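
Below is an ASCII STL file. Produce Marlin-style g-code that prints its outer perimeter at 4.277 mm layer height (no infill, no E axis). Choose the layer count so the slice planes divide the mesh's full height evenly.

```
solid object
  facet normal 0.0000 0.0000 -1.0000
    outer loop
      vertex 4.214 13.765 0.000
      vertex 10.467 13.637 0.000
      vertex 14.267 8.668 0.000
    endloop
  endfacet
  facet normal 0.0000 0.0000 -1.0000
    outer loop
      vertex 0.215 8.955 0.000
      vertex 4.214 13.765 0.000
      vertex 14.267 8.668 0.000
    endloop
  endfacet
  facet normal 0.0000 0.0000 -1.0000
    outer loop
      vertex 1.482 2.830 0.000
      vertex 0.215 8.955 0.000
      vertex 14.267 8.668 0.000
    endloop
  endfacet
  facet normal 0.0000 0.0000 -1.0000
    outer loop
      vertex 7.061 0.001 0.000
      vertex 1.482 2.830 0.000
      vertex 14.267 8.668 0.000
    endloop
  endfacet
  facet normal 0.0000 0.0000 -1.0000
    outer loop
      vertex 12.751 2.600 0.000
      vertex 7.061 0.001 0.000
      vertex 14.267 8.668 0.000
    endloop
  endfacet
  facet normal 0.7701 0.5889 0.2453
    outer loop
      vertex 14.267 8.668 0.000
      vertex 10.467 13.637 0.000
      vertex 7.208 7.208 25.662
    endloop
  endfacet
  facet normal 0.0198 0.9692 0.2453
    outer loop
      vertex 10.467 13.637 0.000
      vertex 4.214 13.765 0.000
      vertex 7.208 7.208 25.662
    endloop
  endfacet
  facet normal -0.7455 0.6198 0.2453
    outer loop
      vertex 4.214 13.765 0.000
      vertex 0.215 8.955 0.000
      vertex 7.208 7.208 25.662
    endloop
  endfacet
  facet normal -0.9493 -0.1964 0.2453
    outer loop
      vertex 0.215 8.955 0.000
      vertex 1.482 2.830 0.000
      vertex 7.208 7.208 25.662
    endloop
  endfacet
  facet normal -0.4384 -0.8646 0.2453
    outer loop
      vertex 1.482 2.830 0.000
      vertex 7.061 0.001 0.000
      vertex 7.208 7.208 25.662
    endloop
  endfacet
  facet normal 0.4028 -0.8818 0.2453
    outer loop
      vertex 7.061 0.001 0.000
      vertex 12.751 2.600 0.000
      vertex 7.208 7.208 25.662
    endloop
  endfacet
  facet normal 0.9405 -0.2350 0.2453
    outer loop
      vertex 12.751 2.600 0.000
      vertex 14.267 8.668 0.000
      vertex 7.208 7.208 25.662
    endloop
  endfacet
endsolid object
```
; perimeter-only toolpath
G21 ; units = mm
G90 ; absolute positioning
G28 ; home
; layer 1
G0 Z4.277
G0 X13.090 Y8.425
G1 X9.924 Y12.566
G1 X4.713 Y12.672
G1 X1.381 Y8.664
G1 X2.436 Y3.560
G1 X7.085 Y1.202
G1 X11.827 Y3.368
G1 X13.090 Y8.425
; layer 2
G0 Z8.554
G0 X11.914 Y8.181
G1 X9.381 Y11.494
G1 X5.212 Y11.579
G1 X2.546 Y8.373
G1 X3.391 Y4.289
G1 X7.110 Y2.403
G1 X10.903 Y4.136
G1 X11.914 Y8.181
; layer 3
G0 Z12.831
G0 X10.738 Y7.938
G1 X8.838 Y10.422
G1 X5.711 Y10.486
G1 X3.712 Y8.082
G1 X4.345 Y5.019
G1 X7.135 Y3.605
G1 X9.979 Y4.904
G1 X10.738 Y7.938
; layer 4
G0 Z17.108
G0 X9.561 Y7.695
G1 X8.294 Y9.351
G1 X6.210 Y9.394
G1 X4.877 Y7.790
G1 X5.299 Y5.749
G1 X7.159 Y4.806
G1 X9.056 Y5.672
G1 X9.561 Y7.695
; layer 5
G0 Z21.385
G0 X8.384 Y7.451
G1 X7.751 Y8.279
G1 X6.709 Y8.301
G1 X6.043 Y7.499
G1 X6.254 Y6.478
G1 X7.183 Y6.007
G1 X8.132 Y6.440
G1 X8.384 Y7.451
M2 ; end

The solid is a regular 7-sided pyramid, base circumscribed radius ≈ 7.21 mm, apex at z ≈ 25.7 mm. Slicing at Δz = 4.277 mm — 6 equal slices spanning the solid's height, so layer i sits at z = i·h/6 — gives 5 non-empty perimeters. Each is a 7-segment closed polygon; G0 lifts to the layer z and rapids to the start vertex, then G1 traces the edges. The cross-section shrinks linearly with z (the slice at the apex is degenerate and omitted).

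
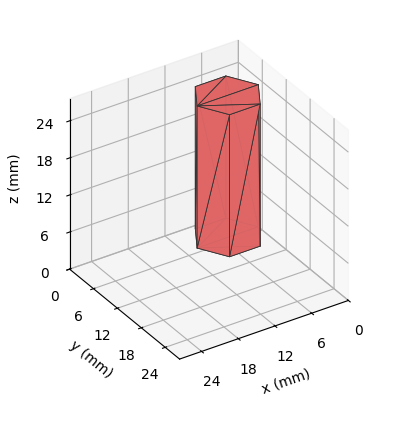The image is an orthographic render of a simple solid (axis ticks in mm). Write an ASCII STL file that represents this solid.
Reading the render: the shape is a regular 6-sided prism (a cylinder approximated with 6 flat sides), circumscribed radius ≈ 5 mm, height ≈ 23 mm (dimensions read to the nearest mm from the axis ticks). For the STL, each face is triangulated and given an outward normal.

solid part
  facet normal 0.0000 0.0000 -1.0000
    outer loop
      vertex 2.5 9.3 0.0
      vertex 7.5 9.3 0.0
      vertex 10.0 5.0 0.0
    endloop
  endfacet
  facet normal 0.0000 0.0000 -1.0000
    outer loop
      vertex 0.0 5.0 0.0
      vertex 2.5 9.3 0.0
      vertex 10.0 5.0 0.0
    endloop
  endfacet
  facet normal 0.0000 0.0000 -1.0000
    outer loop
      vertex 2.5 0.7 0.0
      vertex 0.0 5.0 0.0
      vertex 10.0 5.0 0.0
    endloop
  endfacet
  facet normal 0.0000 0.0000 -1.0000
    outer loop
      vertex 7.5 0.7 0.0
      vertex 2.5 0.7 0.0
      vertex 10.0 5.0 0.0
    endloop
  endfacet
  facet normal 0.0000 0.0000 1.0000
    outer loop
      vertex 10.0 5.0 23.0
      vertex 7.5 9.3 23.0
      vertex 2.5 9.3 23.0
    endloop
  endfacet
  facet normal 0.0000 0.0000 1.0000
    outer loop
      vertex 10.0 5.0 23.0
      vertex 2.5 9.3 23.0
      vertex 0.0 5.0 23.0
    endloop
  endfacet
  facet normal 0.0000 0.0000 1.0000
    outer loop
      vertex 10.0 5.0 23.0
      vertex 0.0 5.0 23.0
      vertex 2.5 0.7 23.0
    endloop
  endfacet
  facet normal 0.0000 0.0000 1.0000
    outer loop
      vertex 10.0 5.0 23.0
      vertex 2.5 0.7 23.0
      vertex 7.5 0.7 23.0
    endloop
  endfacet
  facet normal 0.8645 0.5026 0.0000
    outer loop
      vertex 10.0 5.0 0.0
      vertex 7.5 9.3 0.0
      vertex 7.5 9.3 23.0
    endloop
  endfacet
  facet normal 0.8645 0.5026 0.0000
    outer loop
      vertex 10.0 5.0 0.0
      vertex 7.5 9.3 23.0
      vertex 10.0 5.0 23.0
    endloop
  endfacet
  facet normal 0.0000 1.0000 0.0000
    outer loop
      vertex 7.5 9.3 0.0
      vertex 2.5 9.3 0.0
      vertex 2.5 9.3 23.0
    endloop
  endfacet
  facet normal 0.0000 1.0000 0.0000
    outer loop
      vertex 7.5 9.3 0.0
      vertex 2.5 9.3 23.0
      vertex 7.5 9.3 23.0
    endloop
  endfacet
  facet normal -0.8645 0.5026 0.0000
    outer loop
      vertex 2.5 9.3 0.0
      vertex 0.0 5.0 0.0
      vertex 0.0 5.0 23.0
    endloop
  endfacet
  facet normal -0.8645 0.5026 0.0000
    outer loop
      vertex 2.5 9.3 0.0
      vertex 0.0 5.0 23.0
      vertex 2.5 9.3 23.0
    endloop
  endfacet
  facet normal -0.8645 -0.5026 0.0000
    outer loop
      vertex 0.0 5.0 0.0
      vertex 2.5 0.7 0.0
      vertex 2.5 0.7 23.0
    endloop
  endfacet
  facet normal -0.8645 -0.5026 0.0000
    outer loop
      vertex 0.0 5.0 0.0
      vertex 2.5 0.7 23.0
      vertex 0.0 5.0 23.0
    endloop
  endfacet
  facet normal 0.0000 -1.0000 0.0000
    outer loop
      vertex 2.5 0.7 0.0
      vertex 7.5 0.7 0.0
      vertex 7.5 0.7 23.0
    endloop
  endfacet
  facet normal 0.0000 -1.0000 0.0000
    outer loop
      vertex 2.5 0.7 0.0
      vertex 7.5 0.7 23.0
      vertex 2.5 0.7 23.0
    endloop
  endfacet
  facet normal 0.8645 -0.5026 0.0000
    outer loop
      vertex 7.5 0.7 0.0
      vertex 10.0 5.0 0.0
      vertex 10.0 5.0 23.0
    endloop
  endfacet
  facet normal 0.8645 -0.5026 0.0000
    outer loop
      vertex 7.5 0.7 0.0
      vertex 10.0 5.0 23.0
      vertex 7.5 0.7 23.0
    endloop
  endfacet
endsolid part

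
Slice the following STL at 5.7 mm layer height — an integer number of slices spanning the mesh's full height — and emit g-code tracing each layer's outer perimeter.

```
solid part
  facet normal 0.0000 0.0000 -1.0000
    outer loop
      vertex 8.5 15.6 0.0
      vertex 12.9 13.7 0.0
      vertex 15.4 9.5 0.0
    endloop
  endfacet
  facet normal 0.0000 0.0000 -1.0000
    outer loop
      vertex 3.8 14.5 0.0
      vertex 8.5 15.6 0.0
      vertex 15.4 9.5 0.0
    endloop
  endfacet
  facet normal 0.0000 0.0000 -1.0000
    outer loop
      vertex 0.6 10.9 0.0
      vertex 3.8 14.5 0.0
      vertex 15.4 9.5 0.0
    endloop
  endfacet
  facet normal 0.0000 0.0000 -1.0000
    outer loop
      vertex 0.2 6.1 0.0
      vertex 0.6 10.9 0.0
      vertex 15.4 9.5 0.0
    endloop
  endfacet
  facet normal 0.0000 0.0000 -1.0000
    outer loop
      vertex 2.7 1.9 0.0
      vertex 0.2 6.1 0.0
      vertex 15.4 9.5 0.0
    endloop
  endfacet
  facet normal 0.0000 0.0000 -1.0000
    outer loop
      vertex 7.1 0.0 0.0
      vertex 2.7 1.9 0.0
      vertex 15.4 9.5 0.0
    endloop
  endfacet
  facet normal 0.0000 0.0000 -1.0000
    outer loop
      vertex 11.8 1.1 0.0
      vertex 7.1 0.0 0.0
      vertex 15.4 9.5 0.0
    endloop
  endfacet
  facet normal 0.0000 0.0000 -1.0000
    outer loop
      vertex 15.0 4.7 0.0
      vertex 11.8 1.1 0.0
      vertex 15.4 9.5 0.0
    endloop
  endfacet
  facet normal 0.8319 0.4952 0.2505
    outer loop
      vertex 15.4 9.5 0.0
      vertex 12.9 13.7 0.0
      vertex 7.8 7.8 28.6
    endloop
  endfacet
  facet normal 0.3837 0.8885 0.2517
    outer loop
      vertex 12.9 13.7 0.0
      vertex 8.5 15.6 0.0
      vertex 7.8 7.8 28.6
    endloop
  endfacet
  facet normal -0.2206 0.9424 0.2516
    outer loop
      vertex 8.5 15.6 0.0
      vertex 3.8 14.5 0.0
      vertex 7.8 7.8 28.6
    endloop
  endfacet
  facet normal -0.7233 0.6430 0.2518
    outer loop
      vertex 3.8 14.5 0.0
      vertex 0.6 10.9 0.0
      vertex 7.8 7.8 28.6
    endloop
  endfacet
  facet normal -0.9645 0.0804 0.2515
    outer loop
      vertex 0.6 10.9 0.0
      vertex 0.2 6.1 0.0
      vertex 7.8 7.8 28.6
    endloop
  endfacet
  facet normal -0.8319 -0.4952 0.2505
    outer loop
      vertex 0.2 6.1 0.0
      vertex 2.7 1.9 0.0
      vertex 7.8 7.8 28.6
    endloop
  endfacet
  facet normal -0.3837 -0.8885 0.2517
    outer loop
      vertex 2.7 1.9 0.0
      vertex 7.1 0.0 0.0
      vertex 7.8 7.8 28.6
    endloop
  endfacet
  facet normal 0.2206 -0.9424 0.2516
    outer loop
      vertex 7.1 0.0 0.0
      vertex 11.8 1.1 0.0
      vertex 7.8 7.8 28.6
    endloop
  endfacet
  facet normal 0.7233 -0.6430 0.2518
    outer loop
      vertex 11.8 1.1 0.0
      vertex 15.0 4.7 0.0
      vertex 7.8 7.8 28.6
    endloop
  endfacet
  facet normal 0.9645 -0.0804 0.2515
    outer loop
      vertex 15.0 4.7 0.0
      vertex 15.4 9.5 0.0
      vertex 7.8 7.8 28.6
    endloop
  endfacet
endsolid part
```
; perimeter-only toolpath
G21 ; units = mm
G90 ; absolute positioning
G28 ; home
; layer 1
G0 Z5.7
G0 X13.9 Y9.2
G1 X11.9 Y12.5
G1 X8.4 Y14.0
G1 X4.6 Y13.2
G1 X2.0 Y10.3
G1 X1.7 Y6.4
G1 X3.7 Y3.1
G1 X7.2 Y1.6
G1 X11.0 Y2.4
G1 X13.6 Y5.3
G1 X13.9 Y9.2
; layer 2
G0 Z11.4
G0 X12.4 Y8.8
G1 X10.9 Y11.3
G1 X8.2 Y12.5
G1 X5.4 Y11.8
G1 X3.5 Y9.7
G1 X3.2 Y6.8
G1 X4.7 Y4.3
G1 X7.4 Y3.1
G1 X10.2 Y3.8
G1 X12.1 Y5.9
G1 X12.4 Y8.8
; layer 3
G0 Z17.2
G0 X10.8 Y8.5
G1 X9.8 Y10.2
G1 X8.1 Y10.9
G1 X6.2 Y10.5
G1 X4.9 Y9.0
G1 X4.8 Y7.1
G1 X5.8 Y5.4
G1 X7.5 Y4.7
G1 X9.4 Y5.1
G1 X10.7 Y6.6
G1 X10.8 Y8.5
; layer 4
G0 Z22.9
G0 X9.3 Y8.1
G1 X8.8 Y9.0
G1 X7.9 Y9.4
G1 X7.0 Y9.1
G1 X6.4 Y8.4
G1 X6.3 Y7.5
G1 X6.8 Y6.6
G1 X7.7 Y6.2
G1 X8.6 Y6.5
G1 X9.2 Y7.2
G1 X9.3 Y8.1
M2 ; end

The solid is a regular 10-sided pyramid, base circumscribed radius ≈ 7.8 mm, apex at z ≈ 28.6 mm. Slicing at Δz = 5.7 mm — 5 equal slices spanning the solid's height, so layer i sits at z = i·h/5 — gives 4 non-empty perimeters. Each is a 10-segment closed polygon; G0 lifts to the layer z and rapids to the start vertex, then G1 traces the edges. The cross-section shrinks linearly with z (the slice at the apex is degenerate and omitted).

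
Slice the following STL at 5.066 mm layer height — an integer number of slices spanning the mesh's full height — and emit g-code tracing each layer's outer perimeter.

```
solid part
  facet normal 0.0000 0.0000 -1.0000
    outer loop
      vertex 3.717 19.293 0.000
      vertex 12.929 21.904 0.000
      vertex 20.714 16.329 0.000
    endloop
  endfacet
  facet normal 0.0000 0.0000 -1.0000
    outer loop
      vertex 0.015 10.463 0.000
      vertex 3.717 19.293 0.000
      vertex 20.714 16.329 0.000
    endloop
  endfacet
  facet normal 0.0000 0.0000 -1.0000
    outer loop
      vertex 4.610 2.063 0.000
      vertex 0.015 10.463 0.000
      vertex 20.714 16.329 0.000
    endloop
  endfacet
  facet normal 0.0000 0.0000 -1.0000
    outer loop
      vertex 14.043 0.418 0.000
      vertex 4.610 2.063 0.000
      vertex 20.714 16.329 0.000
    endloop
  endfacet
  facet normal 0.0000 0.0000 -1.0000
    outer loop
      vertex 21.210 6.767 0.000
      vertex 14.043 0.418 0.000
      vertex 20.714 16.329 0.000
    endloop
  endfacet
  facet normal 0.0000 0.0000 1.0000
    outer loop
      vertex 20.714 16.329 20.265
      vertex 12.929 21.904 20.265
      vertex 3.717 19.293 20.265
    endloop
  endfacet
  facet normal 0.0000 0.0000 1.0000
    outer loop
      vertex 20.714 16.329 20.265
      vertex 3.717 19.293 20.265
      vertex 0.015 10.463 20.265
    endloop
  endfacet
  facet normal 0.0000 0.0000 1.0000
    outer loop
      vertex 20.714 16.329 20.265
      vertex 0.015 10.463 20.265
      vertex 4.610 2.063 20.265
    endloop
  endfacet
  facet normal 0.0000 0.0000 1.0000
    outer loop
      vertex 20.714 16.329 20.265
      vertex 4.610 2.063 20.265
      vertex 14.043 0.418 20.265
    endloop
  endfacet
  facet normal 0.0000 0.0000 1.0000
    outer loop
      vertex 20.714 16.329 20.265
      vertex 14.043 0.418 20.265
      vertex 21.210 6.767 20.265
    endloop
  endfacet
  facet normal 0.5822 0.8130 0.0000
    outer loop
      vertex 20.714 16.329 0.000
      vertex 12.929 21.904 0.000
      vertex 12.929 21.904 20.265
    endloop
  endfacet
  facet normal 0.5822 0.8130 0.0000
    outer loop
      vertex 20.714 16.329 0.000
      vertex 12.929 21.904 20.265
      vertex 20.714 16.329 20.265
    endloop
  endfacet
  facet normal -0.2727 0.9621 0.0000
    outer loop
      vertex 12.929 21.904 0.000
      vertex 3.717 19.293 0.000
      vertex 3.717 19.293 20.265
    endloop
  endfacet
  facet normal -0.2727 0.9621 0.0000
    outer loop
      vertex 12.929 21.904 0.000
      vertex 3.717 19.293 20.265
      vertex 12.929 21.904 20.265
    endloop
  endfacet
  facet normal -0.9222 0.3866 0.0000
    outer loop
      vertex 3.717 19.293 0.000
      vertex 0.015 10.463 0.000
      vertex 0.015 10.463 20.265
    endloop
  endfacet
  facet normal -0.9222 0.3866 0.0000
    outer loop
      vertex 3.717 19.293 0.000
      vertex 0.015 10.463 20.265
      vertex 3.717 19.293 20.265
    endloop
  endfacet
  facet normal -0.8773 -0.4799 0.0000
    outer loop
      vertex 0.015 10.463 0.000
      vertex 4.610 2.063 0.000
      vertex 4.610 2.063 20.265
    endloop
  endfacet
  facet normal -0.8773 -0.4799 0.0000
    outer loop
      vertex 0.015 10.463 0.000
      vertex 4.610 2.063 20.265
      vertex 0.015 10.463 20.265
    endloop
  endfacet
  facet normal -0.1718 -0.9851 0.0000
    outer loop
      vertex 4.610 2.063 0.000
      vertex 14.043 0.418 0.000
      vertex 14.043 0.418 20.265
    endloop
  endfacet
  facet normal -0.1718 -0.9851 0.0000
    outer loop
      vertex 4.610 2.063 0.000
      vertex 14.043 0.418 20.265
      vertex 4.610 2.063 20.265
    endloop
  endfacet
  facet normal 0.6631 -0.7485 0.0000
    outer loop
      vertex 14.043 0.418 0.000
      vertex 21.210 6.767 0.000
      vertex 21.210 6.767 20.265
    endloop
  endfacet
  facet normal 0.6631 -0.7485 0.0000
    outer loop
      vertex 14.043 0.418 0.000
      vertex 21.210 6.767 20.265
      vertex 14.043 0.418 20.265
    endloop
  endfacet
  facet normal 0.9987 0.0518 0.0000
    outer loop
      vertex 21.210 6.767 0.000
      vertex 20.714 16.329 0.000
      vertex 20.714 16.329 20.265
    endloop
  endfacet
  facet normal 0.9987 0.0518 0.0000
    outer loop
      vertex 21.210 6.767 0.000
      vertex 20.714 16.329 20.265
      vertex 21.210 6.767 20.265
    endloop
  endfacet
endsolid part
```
; perimeter-only toolpath
G21 ; units = mm
G90 ; absolute positioning
G28 ; home
; layer 1
G0 Z5.066
G0 X20.714 Y16.329
G1 X12.929 Y21.904
G1 X3.717 Y19.293
G1 X0.015 Y10.463
G1 X4.610 Y2.063
G1 X14.043 Y0.418
G1 X21.210 Y6.767
G1 X20.714 Y16.329
; layer 2
G0 Z10.133
G0 X20.714 Y16.329
G1 X12.929 Y21.904
G1 X3.717 Y19.293
G1 X0.015 Y10.463
G1 X4.610 Y2.063
G1 X14.043 Y0.418
G1 X21.210 Y6.767
G1 X20.714 Y16.329
; layer 3
G0 Z15.199
G0 X20.714 Y16.329
G1 X12.929 Y21.904
G1 X3.717 Y19.293
G1 X0.015 Y10.463
G1 X4.610 Y2.063
G1 X14.043 Y0.418
G1 X21.210 Y6.767
G1 X20.714 Y16.329
; layer 4
G0 Z20.265
G0 X20.714 Y16.329
G1 X12.929 Y21.904
G1 X3.717 Y19.293
G1 X0.015 Y10.463
G1 X4.610 Y2.063
G1 X14.043 Y0.418
G1 X21.210 Y6.767
G1 X20.714 Y16.329
M2 ; end

The solid is a regular 7-sided prism (a cylinder approximated with 7 flat sides), circumscribed radius ≈ 11 mm, height ≈ 20.3 mm. Slicing at Δz = 5.066 mm — 4 equal slices spanning the solid's height, so layer i sits at z = i·h/4 — gives 4 non-empty perimeters. Each is a 7-segment closed polygon; G0 lifts to the layer z and rapids to the start vertex, then G1 traces the edges.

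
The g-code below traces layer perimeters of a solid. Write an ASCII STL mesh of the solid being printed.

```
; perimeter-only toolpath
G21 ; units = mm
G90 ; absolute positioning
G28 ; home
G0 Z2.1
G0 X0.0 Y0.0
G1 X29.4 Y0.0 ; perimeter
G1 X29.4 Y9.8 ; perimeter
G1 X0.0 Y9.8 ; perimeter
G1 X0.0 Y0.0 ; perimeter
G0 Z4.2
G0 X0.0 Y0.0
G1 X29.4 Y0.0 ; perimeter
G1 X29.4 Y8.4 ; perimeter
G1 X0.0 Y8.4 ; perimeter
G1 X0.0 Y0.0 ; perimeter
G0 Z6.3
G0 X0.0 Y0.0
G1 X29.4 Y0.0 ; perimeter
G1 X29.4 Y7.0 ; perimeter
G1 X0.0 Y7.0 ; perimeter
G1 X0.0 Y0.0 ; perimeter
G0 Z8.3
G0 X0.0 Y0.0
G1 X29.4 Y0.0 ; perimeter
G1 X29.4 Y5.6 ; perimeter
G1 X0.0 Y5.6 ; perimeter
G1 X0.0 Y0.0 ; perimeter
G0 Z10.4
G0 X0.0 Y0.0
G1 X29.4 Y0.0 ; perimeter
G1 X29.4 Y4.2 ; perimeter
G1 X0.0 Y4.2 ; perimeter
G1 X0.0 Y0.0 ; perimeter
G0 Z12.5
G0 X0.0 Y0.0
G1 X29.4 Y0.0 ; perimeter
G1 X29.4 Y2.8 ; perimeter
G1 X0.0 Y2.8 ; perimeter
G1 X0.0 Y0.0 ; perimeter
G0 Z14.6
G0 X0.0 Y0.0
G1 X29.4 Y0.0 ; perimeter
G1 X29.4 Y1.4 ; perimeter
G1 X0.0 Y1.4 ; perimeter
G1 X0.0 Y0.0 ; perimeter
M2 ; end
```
solid part
  facet normal 0.0000 0.0000 -1.0000
    outer loop
      vertex 29.4 11.2 0.0
      vertex 29.4 0.0 0.0
      vertex 0.0 0.0 0.0
    endloop
  endfacet
  facet normal 0.0000 0.0000 -1.0000
    outer loop
      vertex 0.0 11.2 0.0
      vertex 29.4 11.2 0.0
      vertex 0.0 0.0 0.0
    endloop
  endfacet
  facet normal 0.0000 -1.0000 0.0000
    outer loop
      vertex 0.0 0.0 0.0
      vertex 29.4 0.0 0.0
      vertex 29.4 0.0 16.7
    endloop
  endfacet
  facet normal 0.0000 -1.0000 0.0000
    outer loop
      vertex 0.0 0.0 0.0
      vertex 29.4 0.0 16.7
      vertex 0.0 0.0 16.7
    endloop
  endfacet
  facet normal 0.0000 0.8305 0.5570
    outer loop
      vertex 0.0 0.0 16.7
      vertex 29.4 0.0 16.7
      vertex 29.4 11.2 0.0
    endloop
  endfacet
  facet normal 0.0000 0.8305 0.5570
    outer loop
      vertex 0.0 0.0 16.7
      vertex 29.4 11.2 0.0
      vertex 0.0 11.2 0.0
    endloop
  endfacet
  facet normal -1.0000 0.0000 0.0000
    outer loop
      vertex 0.0 0.0 16.7
      vertex 0.0 11.2 0.0
      vertex 0.0 0.0 0.0
    endloop
  endfacet
  facet normal 1.0000 0.0000 0.0000
    outer loop
      vertex 29.4 0.0 0.0
      vertex 29.4 11.2 0.0
      vertex 29.4 0.0 16.7
    endloop
  endfacet
endsolid part

The G0 Z moves step by Δz≈2.1 mm. The G1 loops shrink linearly with z, so the solid tapers from its base footprint up to z≈16.7. Closing with a flat bottom cap and the tapered top and triangulating gives 8 facets — a wedge (ramp): 29.4 × 11.2 mm base, rising to 16.7 mm along the y=0 edge and sloping linearly to z=0 at y=11.2.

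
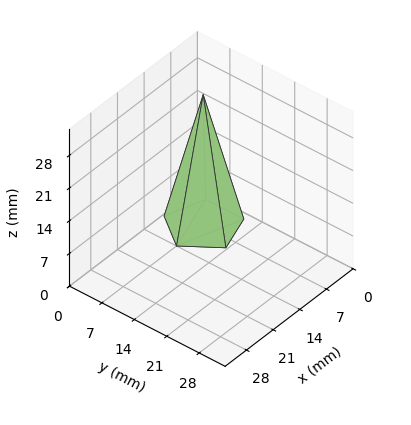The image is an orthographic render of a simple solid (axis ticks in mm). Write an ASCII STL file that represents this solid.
Reading the render: the shape is a regular 5-sided pyramid, base circumscribed radius ≈ 7 mm, apex at z ≈ 28 mm (dimensions read to the nearest mm from the axis ticks). For the STL, each face is triangulated and given an outward normal.

solid part
  facet normal 0.0000 0.0000 -1.0000
    outer loop
      vertex 1.34 11.11 0.00
      vertex 9.16 13.66 0.00
      vertex 14.00 7.00 0.00
    endloop
  endfacet
  facet normal 0.0000 0.0000 -1.0000
    outer loop
      vertex 1.34 2.89 0.00
      vertex 1.34 11.11 0.00
      vertex 14.00 7.00 0.00
    endloop
  endfacet
  facet normal 0.0000 0.0000 -1.0000
    outer loop
      vertex 9.16 0.34 0.00
      vertex 1.34 2.89 0.00
      vertex 14.00 7.00 0.00
    endloop
  endfacet
  facet normal 0.7929 0.5762 0.1982
    outer loop
      vertex 14.00 7.00 0.00
      vertex 9.16 13.66 0.00
      vertex 7.00 7.00 28.00
    endloop
  endfacet
  facet normal -0.3039 0.9319 0.1982
    outer loop
      vertex 9.16 13.66 0.00
      vertex 1.34 11.11 0.00
      vertex 7.00 7.00 28.00
    endloop
  endfacet
  facet normal -0.9802 0.0000 0.1981
    outer loop
      vertex 1.34 11.11 0.00
      vertex 1.34 2.89 0.00
      vertex 7.00 7.00 28.00
    endloop
  endfacet
  facet normal -0.3039 -0.9319 0.1982
    outer loop
      vertex 1.34 2.89 0.00
      vertex 9.16 0.34 0.00
      vertex 7.00 7.00 28.00
    endloop
  endfacet
  facet normal 0.7929 -0.5762 0.1982
    outer loop
      vertex 9.16 0.34 0.00
      vertex 14.00 7.00 0.00
      vertex 7.00 7.00 28.00
    endloop
  endfacet
endsolid part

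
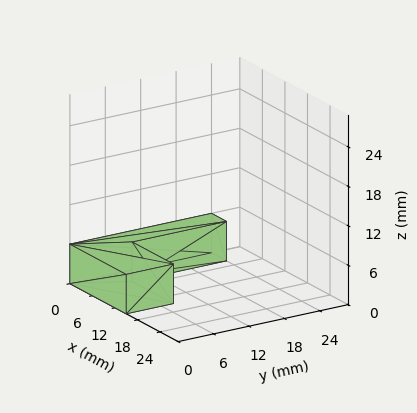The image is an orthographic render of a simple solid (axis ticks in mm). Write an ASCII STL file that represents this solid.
Reading the render: the shape is an L-shaped prism: outer 15 × 24 mm, arm thicknesses ≈ 8 mm (horizontal) and 4 mm (vertical), extruded 6 mm in z (dimensions read to the nearest mm from the axis ticks). For the STL, each face is triangulated and given an outward normal.

solid part
  facet normal 0.0000 0.0000 -1.0000
    outer loop
      vertex 15.0 8.0 0.0
      vertex 15.0 0.0 0.0
      vertex 0.0 0.0 0.0
    endloop
  endfacet
  facet normal 0.0000 0.0000 -1.0000
    outer loop
      vertex 4.0 8.0 0.0
      vertex 15.0 8.0 0.0
      vertex 0.0 0.0 0.0
    endloop
  endfacet
  facet normal 0.0000 0.0000 -1.0000
    outer loop
      vertex 4.0 24.0 0.0
      vertex 4.0 8.0 0.0
      vertex 0.0 0.0 0.0
    endloop
  endfacet
  facet normal 0.0000 0.0000 -1.0000
    outer loop
      vertex 0.0 24.0 0.0
      vertex 4.0 24.0 0.0
      vertex 0.0 0.0 0.0
    endloop
  endfacet
  facet normal 0.0000 0.0000 1.0000
    outer loop
      vertex 0.0 0.0 6.0
      vertex 15.0 0.0 6.0
      vertex 15.0 8.0 6.0
    endloop
  endfacet
  facet normal 0.0000 0.0000 1.0000
    outer loop
      vertex 0.0 0.0 6.0
      vertex 15.0 8.0 6.0
      vertex 4.0 8.0 6.0
    endloop
  endfacet
  facet normal 0.0000 0.0000 1.0000
    outer loop
      vertex 0.0 0.0 6.0
      vertex 4.0 8.0 6.0
      vertex 4.0 24.0 6.0
    endloop
  endfacet
  facet normal 0.0000 0.0000 1.0000
    outer loop
      vertex 0.0 0.0 6.0
      vertex 4.0 24.0 6.0
      vertex 0.0 24.0 6.0
    endloop
  endfacet
  facet normal 0.0000 -1.0000 0.0000
    outer loop
      vertex 0.0 0.0 0.0
      vertex 15.0 0.0 0.0
      vertex 15.0 0.0 6.0
    endloop
  endfacet
  facet normal 0.0000 -1.0000 0.0000
    outer loop
      vertex 0.0 0.0 0.0
      vertex 15.0 0.0 6.0
      vertex 0.0 0.0 6.0
    endloop
  endfacet
  facet normal 1.0000 0.0000 0.0000
    outer loop
      vertex 15.0 0.0 0.0
      vertex 15.0 8.0 0.0
      vertex 15.0 8.0 6.0
    endloop
  endfacet
  facet normal 1.0000 0.0000 0.0000
    outer loop
      vertex 15.0 0.0 0.0
      vertex 15.0 8.0 6.0
      vertex 15.0 0.0 6.0
    endloop
  endfacet
  facet normal 0.0000 1.0000 0.0000
    outer loop
      vertex 15.0 8.0 0.0
      vertex 4.0 8.0 0.0
      vertex 4.0 8.0 6.0
    endloop
  endfacet
  facet normal 0.0000 1.0000 0.0000
    outer loop
      vertex 15.0 8.0 0.0
      vertex 4.0 8.0 6.0
      vertex 15.0 8.0 6.0
    endloop
  endfacet
  facet normal 1.0000 0.0000 0.0000
    outer loop
      vertex 4.0 8.0 0.0
      vertex 4.0 24.0 0.0
      vertex 4.0 24.0 6.0
    endloop
  endfacet
  facet normal 1.0000 0.0000 0.0000
    outer loop
      vertex 4.0 8.0 0.0
      vertex 4.0 24.0 6.0
      vertex 4.0 8.0 6.0
    endloop
  endfacet
  facet normal 0.0000 1.0000 0.0000
    outer loop
      vertex 4.0 24.0 0.0
      vertex 0.0 24.0 0.0
      vertex 0.0 24.0 6.0
    endloop
  endfacet
  facet normal 0.0000 1.0000 0.0000
    outer loop
      vertex 4.0 24.0 0.0
      vertex 0.0 24.0 6.0
      vertex 4.0 24.0 6.0
    endloop
  endfacet
  facet normal -1.0000 0.0000 0.0000
    outer loop
      vertex 0.0 24.0 0.0
      vertex 0.0 0.0 0.0
      vertex 0.0 0.0 6.0
    endloop
  endfacet
  facet normal -1.0000 0.0000 0.0000
    outer loop
      vertex 0.0 24.0 0.0
      vertex 0.0 0.0 6.0
      vertex 0.0 24.0 6.0
    endloop
  endfacet
endsolid part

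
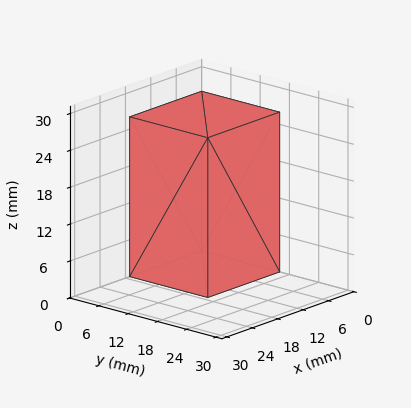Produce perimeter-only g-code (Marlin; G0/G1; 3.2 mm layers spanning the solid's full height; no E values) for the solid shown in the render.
Reading the render: the shape is a rectangular box, roughly 17 × 16 mm footprint and 26 mm tall (dimensions read to the nearest mm from the axis ticks). For the g-code, the solid's height is divided into equal slices at the stated Δz and each level perimeter traced with G1 moves after a G0 lift.

; perimeter-only toolpath
G21 ; units = mm
G90 ; absolute positioning
G28 ; home
; layer 1
G0 Z3.2
G0 X0.0 Y0.0
G1 X17.0 Y0.0
G1 X17.0 Y16.0
G1 X0.0 Y16.0
G1 X0.0 Y0.0
; layer 2
G0 Z6.5
G0 X0.0 Y0.0
G1 X17.0 Y0.0
G1 X17.0 Y16.0
G1 X0.0 Y16.0
G1 X0.0 Y0.0
; layer 3
G0 Z9.8
G0 X0.0 Y0.0
G1 X17.0 Y0.0
G1 X17.0 Y16.0
G1 X0.0 Y16.0
G1 X0.0 Y0.0
; layer 4
G0 Z13.0
G0 X0.0 Y0.0
G1 X17.0 Y0.0
G1 X17.0 Y16.0
G1 X0.0 Y16.0
G1 X0.0 Y0.0
; layer 5
G0 Z16.2
G0 X0.0 Y0.0
G1 X17.0 Y0.0
G1 X17.0 Y16.0
G1 X0.0 Y16.0
G1 X0.0 Y0.0
; layer 6
G0 Z19.5
G0 X0.0 Y0.0
G1 X17.0 Y0.0
G1 X17.0 Y16.0
G1 X0.0 Y16.0
G1 X0.0 Y0.0
; layer 7
G0 Z22.8
G0 X0.0 Y0.0
G1 X17.0 Y0.0
G1 X17.0 Y16.0
G1 X0.0 Y16.0
G1 X0.0 Y0.0
; layer 8
G0 Z26.0
G0 X0.0 Y0.0
G1 X17.0 Y0.0
G1 X17.0 Y16.0
G1 X0.0 Y16.0
G1 X0.0 Y0.0
M2 ; end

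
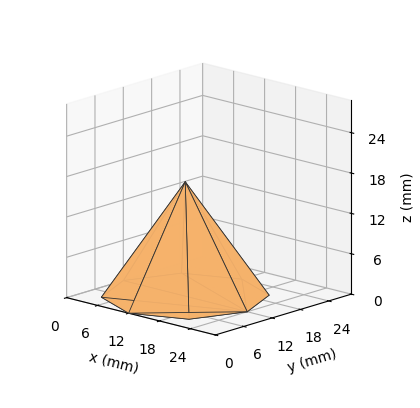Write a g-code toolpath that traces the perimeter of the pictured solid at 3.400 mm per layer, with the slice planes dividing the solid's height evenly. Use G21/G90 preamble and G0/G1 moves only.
Reading the render: the shape is a regular 8-sided pyramid, base circumscribed radius ≈ 12 mm, apex at z ≈ 17 mm (dimensions read to the nearest mm from the axis ticks). For the g-code, the solid's height is divided into equal slices at the stated Δz and each level perimeter traced with G1 moves after a G0 lift.

; perimeter-only toolpath
G21 ; units = mm
G90 ; absolute positioning
G28 ; home
; layer 1
G0 Z3.400
G0 X21.600 Y12.000
G1 X18.788 Y18.788
G1 X12.000 Y21.600
G1 X5.212 Y18.788
G1 X2.400 Y12.000
G1 X5.212 Y5.212
G1 X12.000 Y2.400
G1 X18.788 Y5.212
G1 X21.600 Y12.000
; layer 2
G0 Z6.800
G0 X19.200 Y12.000
G1 X17.091 Y17.091
G1 X12.000 Y19.200
G1 X6.909 Y17.091
G1 X4.800 Y12.000
G1 X6.909 Y6.909
G1 X12.000 Y4.800
G1 X17.091 Y6.909
G1 X19.200 Y12.000
; layer 3
G0 Z10.200
G0 X16.800 Y12.000
G1 X15.394 Y15.394
G1 X12.000 Y16.800
G1 X8.606 Y15.394
G1 X7.200 Y12.000
G1 X8.606 Y8.606
G1 X12.000 Y7.200
G1 X15.394 Y8.606
G1 X16.800 Y12.000
; layer 4
G0 Z13.600
G0 X14.400 Y12.000
G1 X13.697 Y13.697
G1 X12.000 Y14.400
G1 X10.303 Y13.697
G1 X9.600 Y12.000
G1 X10.303 Y10.303
G1 X12.000 Y9.600
G1 X13.697 Y10.303
G1 X14.400 Y12.000
M2 ; end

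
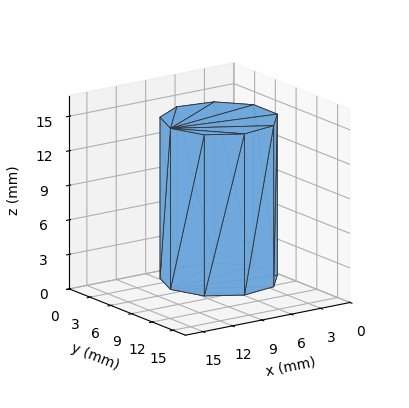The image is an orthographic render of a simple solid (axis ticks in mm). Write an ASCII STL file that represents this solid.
Reading the render: the shape is a regular 9-sided prism (a cylinder approximated with 9 flat sides), circumscribed radius ≈ 5 mm, height ≈ 14 mm (dimensions read to the nearest mm from the axis ticks). For the STL, each face is triangulated and given an outward normal.

solid part
  facet normal 0.0000 0.0000 -1.0000
    outer loop
      vertex 5.9 9.9 0.0
      vertex 8.8 8.2 0.0
      vertex 10.0 5.0 0.0
    endloop
  endfacet
  facet normal 0.0000 0.0000 -1.0000
    outer loop
      vertex 2.5 9.3 0.0
      vertex 5.9 9.9 0.0
      vertex 10.0 5.0 0.0
    endloop
  endfacet
  facet normal 0.0000 0.0000 -1.0000
    outer loop
      vertex 0.3 6.7 0.0
      vertex 2.5 9.3 0.0
      vertex 10.0 5.0 0.0
    endloop
  endfacet
  facet normal 0.0000 0.0000 -1.0000
    outer loop
      vertex 0.3 3.3 0.0
      vertex 0.3 6.7 0.0
      vertex 10.0 5.0 0.0
    endloop
  endfacet
  facet normal 0.0000 0.0000 -1.0000
    outer loop
      vertex 2.5 0.7 0.0
      vertex 0.3 3.3 0.0
      vertex 10.0 5.0 0.0
    endloop
  endfacet
  facet normal 0.0000 0.0000 -1.0000
    outer loop
      vertex 5.9 0.1 0.0
      vertex 2.5 0.7 0.0
      vertex 10.0 5.0 0.0
    endloop
  endfacet
  facet normal 0.0000 0.0000 -1.0000
    outer loop
      vertex 8.8 1.8 0.0
      vertex 5.9 0.1 0.0
      vertex 10.0 5.0 0.0
    endloop
  endfacet
  facet normal 0.0000 0.0000 1.0000
    outer loop
      vertex 10.0 5.0 14.0
      vertex 8.8 8.2 14.0
      vertex 5.9 9.9 14.0
    endloop
  endfacet
  facet normal 0.0000 0.0000 1.0000
    outer loop
      vertex 10.0 5.0 14.0
      vertex 5.9 9.9 14.0
      vertex 2.5 9.3 14.0
    endloop
  endfacet
  facet normal 0.0000 0.0000 1.0000
    outer loop
      vertex 10.0 5.0 14.0
      vertex 2.5 9.3 14.0
      vertex 0.3 6.7 14.0
    endloop
  endfacet
  facet normal 0.0000 0.0000 1.0000
    outer loop
      vertex 10.0 5.0 14.0
      vertex 0.3 6.7 14.0
      vertex 0.3 3.3 14.0
    endloop
  endfacet
  facet normal 0.0000 0.0000 1.0000
    outer loop
      vertex 10.0 5.0 14.0
      vertex 0.3 3.3 14.0
      vertex 2.5 0.7 14.0
    endloop
  endfacet
  facet normal 0.0000 0.0000 1.0000
    outer loop
      vertex 10.0 5.0 14.0
      vertex 2.5 0.7 14.0
      vertex 5.9 0.1 14.0
    endloop
  endfacet
  facet normal 0.0000 0.0000 1.0000
    outer loop
      vertex 10.0 5.0 14.0
      vertex 5.9 0.1 14.0
      vertex 8.8 1.8 14.0
    endloop
  endfacet
  facet normal 0.9363 0.3511 0.0000
    outer loop
      vertex 10.0 5.0 0.0
      vertex 8.8 8.2 0.0
      vertex 8.8 8.2 14.0
    endloop
  endfacet
  facet normal 0.9363 0.3511 0.0000
    outer loop
      vertex 10.0 5.0 0.0
      vertex 8.8 8.2 14.0
      vertex 10.0 5.0 14.0
    endloop
  endfacet
  facet normal 0.5057 0.8627 0.0000
    outer loop
      vertex 8.8 8.2 0.0
      vertex 5.9 9.9 0.0
      vertex 5.9 9.9 14.0
    endloop
  endfacet
  facet normal 0.5057 0.8627 0.0000
    outer loop
      vertex 8.8 8.2 0.0
      vertex 5.9 9.9 14.0
      vertex 8.8 8.2 14.0
    endloop
  endfacet
  facet normal -0.1738 0.9848 0.0000
    outer loop
      vertex 5.9 9.9 0.0
      vertex 2.5 9.3 0.0
      vertex 2.5 9.3 14.0
    endloop
  endfacet
  facet normal -0.1738 0.9848 0.0000
    outer loop
      vertex 5.9 9.9 0.0
      vertex 2.5 9.3 14.0
      vertex 5.9 9.9 14.0
    endloop
  endfacet
  facet normal -0.7634 0.6459 0.0000
    outer loop
      vertex 2.5 9.3 0.0
      vertex 0.3 6.7 0.0
      vertex 0.3 6.7 14.0
    endloop
  endfacet
  facet normal -0.7634 0.6459 0.0000
    outer loop
      vertex 2.5 9.3 0.0
      vertex 0.3 6.7 14.0
      vertex 2.5 9.3 14.0
    endloop
  endfacet
  facet normal -1.0000 0.0000 0.0000
    outer loop
      vertex 0.3 6.7 0.0
      vertex 0.3 3.3 0.0
      vertex 0.3 3.3 14.0
    endloop
  endfacet
  facet normal -1.0000 0.0000 0.0000
    outer loop
      vertex 0.3 6.7 0.0
      vertex 0.3 3.3 14.0
      vertex 0.3 6.7 14.0
    endloop
  endfacet
  facet normal -0.7634 -0.6459 0.0000
    outer loop
      vertex 0.3 3.3 0.0
      vertex 2.5 0.7 0.0
      vertex 2.5 0.7 14.0
    endloop
  endfacet
  facet normal -0.7634 -0.6459 0.0000
    outer loop
      vertex 0.3 3.3 0.0
      vertex 2.5 0.7 14.0
      vertex 0.3 3.3 14.0
    endloop
  endfacet
  facet normal -0.1738 -0.9848 0.0000
    outer loop
      vertex 2.5 0.7 0.0
      vertex 5.9 0.1 0.0
      vertex 5.9 0.1 14.0
    endloop
  endfacet
  facet normal -0.1738 -0.9848 0.0000
    outer loop
      vertex 2.5 0.7 0.0
      vertex 5.9 0.1 14.0
      vertex 2.5 0.7 14.0
    endloop
  endfacet
  facet normal 0.5057 -0.8627 0.0000
    outer loop
      vertex 5.9 0.1 0.0
      vertex 8.8 1.8 0.0
      vertex 8.8 1.8 14.0
    endloop
  endfacet
  facet normal 0.5057 -0.8627 0.0000
    outer loop
      vertex 5.9 0.1 0.0
      vertex 8.8 1.8 14.0
      vertex 5.9 0.1 14.0
    endloop
  endfacet
  facet normal 0.9363 -0.3511 0.0000
    outer loop
      vertex 8.8 1.8 0.0
      vertex 10.0 5.0 0.0
      vertex 10.0 5.0 14.0
    endloop
  endfacet
  facet normal 0.9363 -0.3511 0.0000
    outer loop
      vertex 8.8 1.8 0.0
      vertex 10.0 5.0 14.0
      vertex 8.8 1.8 14.0
    endloop
  endfacet
endsolid part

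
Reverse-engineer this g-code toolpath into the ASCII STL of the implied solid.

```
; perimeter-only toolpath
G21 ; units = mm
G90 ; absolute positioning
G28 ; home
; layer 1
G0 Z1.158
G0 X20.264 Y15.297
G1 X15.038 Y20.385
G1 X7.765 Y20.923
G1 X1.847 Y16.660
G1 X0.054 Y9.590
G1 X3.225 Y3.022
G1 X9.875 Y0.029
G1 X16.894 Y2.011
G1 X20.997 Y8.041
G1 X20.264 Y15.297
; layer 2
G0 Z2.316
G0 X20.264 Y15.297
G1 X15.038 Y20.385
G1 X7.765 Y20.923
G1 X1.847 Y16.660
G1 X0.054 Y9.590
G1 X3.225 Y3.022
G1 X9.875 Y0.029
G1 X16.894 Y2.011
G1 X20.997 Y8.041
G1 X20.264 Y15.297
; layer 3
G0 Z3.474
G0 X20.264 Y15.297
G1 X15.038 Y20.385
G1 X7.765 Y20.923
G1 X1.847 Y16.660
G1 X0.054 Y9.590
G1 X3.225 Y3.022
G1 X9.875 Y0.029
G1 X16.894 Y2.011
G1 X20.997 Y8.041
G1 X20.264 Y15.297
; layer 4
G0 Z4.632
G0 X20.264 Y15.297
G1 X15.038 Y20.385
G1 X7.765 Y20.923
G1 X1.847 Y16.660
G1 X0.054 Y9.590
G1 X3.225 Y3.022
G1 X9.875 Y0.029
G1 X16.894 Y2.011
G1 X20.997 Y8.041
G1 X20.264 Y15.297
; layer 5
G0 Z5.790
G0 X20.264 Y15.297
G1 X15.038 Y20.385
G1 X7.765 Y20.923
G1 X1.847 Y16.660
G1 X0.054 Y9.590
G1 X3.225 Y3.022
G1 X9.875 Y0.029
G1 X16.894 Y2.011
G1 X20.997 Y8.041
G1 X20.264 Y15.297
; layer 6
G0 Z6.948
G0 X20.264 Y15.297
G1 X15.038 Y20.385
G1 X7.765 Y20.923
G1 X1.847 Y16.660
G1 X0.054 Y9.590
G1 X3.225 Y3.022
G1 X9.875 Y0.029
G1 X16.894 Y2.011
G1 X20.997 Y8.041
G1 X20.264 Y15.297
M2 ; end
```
solid part
  facet normal 0.0000 0.0000 -1.0000
    outer loop
      vertex 7.765 20.923 0.000
      vertex 15.038 20.385 0.000
      vertex 20.264 15.297 0.000
    endloop
  endfacet
  facet normal 0.0000 0.0000 -1.0000
    outer loop
      vertex 1.847 16.660 0.000
      vertex 7.765 20.923 0.000
      vertex 20.264 15.297 0.000
    endloop
  endfacet
  facet normal 0.0000 0.0000 -1.0000
    outer loop
      vertex 0.054 9.590 0.000
      vertex 1.847 16.660 0.000
      vertex 20.264 15.297 0.000
    endloop
  endfacet
  facet normal 0.0000 0.0000 -1.0000
    outer loop
      vertex 3.225 3.022 0.000
      vertex 0.054 9.590 0.000
      vertex 20.264 15.297 0.000
    endloop
  endfacet
  facet normal 0.0000 0.0000 -1.0000
    outer loop
      vertex 9.875 0.029 0.000
      vertex 3.225 3.022 0.000
      vertex 20.264 15.297 0.000
    endloop
  endfacet
  facet normal 0.0000 0.0000 -1.0000
    outer loop
      vertex 16.894 2.011 0.000
      vertex 9.875 0.029 0.000
      vertex 20.264 15.297 0.000
    endloop
  endfacet
  facet normal 0.0000 0.0000 -1.0000
    outer loop
      vertex 20.997 8.041 0.000
      vertex 16.894 2.011 0.000
      vertex 20.264 15.297 0.000
    endloop
  endfacet
  facet normal 0.0000 0.0000 1.0000
    outer loop
      vertex 20.264 15.297 6.948
      vertex 15.038 20.385 6.948
      vertex 7.765 20.923 6.948
    endloop
  endfacet
  facet normal 0.0000 0.0000 1.0000
    outer loop
      vertex 20.264 15.297 6.948
      vertex 7.765 20.923 6.948
      vertex 1.847 16.660 6.948
    endloop
  endfacet
  facet normal 0.0000 0.0000 1.0000
    outer loop
      vertex 20.264 15.297 6.948
      vertex 1.847 16.660 6.948
      vertex 0.054 9.590 6.948
    endloop
  endfacet
  facet normal 0.0000 0.0000 1.0000
    outer loop
      vertex 20.264 15.297 6.948
      vertex 0.054 9.590 6.948
      vertex 3.225 3.022 6.948
    endloop
  endfacet
  facet normal 0.0000 0.0000 1.0000
    outer loop
      vertex 20.264 15.297 6.948
      vertex 3.225 3.022 6.948
      vertex 9.875 0.029 6.948
    endloop
  endfacet
  facet normal 0.0000 0.0000 1.0000
    outer loop
      vertex 20.264 15.297 6.948
      vertex 9.875 0.029 6.948
      vertex 16.894 2.011 6.948
    endloop
  endfacet
  facet normal 0.0000 0.0000 1.0000
    outer loop
      vertex 20.264 15.297 6.948
      vertex 16.894 2.011 6.948
      vertex 20.997 8.041 6.948
    endloop
  endfacet
  facet normal 0.6976 0.7165 0.0000
    outer loop
      vertex 20.264 15.297 0.000
      vertex 15.038 20.385 0.000
      vertex 15.038 20.385 6.948
    endloop
  endfacet
  facet normal 0.6976 0.7165 0.0000
    outer loop
      vertex 20.264 15.297 0.000
      vertex 15.038 20.385 6.948
      vertex 20.264 15.297 6.948
    endloop
  endfacet
  facet normal 0.0738 0.9973 0.0000
    outer loop
      vertex 15.038 20.385 0.000
      vertex 7.765 20.923 0.000
      vertex 7.765 20.923 6.948
    endloop
  endfacet
  facet normal 0.0738 0.9973 0.0000
    outer loop
      vertex 15.038 20.385 0.000
      vertex 7.765 20.923 6.948
      vertex 15.038 20.385 6.948
    endloop
  endfacet
  facet normal -0.5845 0.8114 0.0000
    outer loop
      vertex 7.765 20.923 0.000
      vertex 1.847 16.660 0.000
      vertex 1.847 16.660 6.948
    endloop
  endfacet
  facet normal -0.5845 0.8114 0.0000
    outer loop
      vertex 7.765 20.923 0.000
      vertex 1.847 16.660 6.948
      vertex 7.765 20.923 6.948
    endloop
  endfacet
  facet normal -0.9693 0.2458 0.0000
    outer loop
      vertex 1.847 16.660 0.000
      vertex 0.054 9.590 0.000
      vertex 0.054 9.590 6.948
    endloop
  endfacet
  facet normal -0.9693 0.2458 0.0000
    outer loop
      vertex 1.847 16.660 0.000
      vertex 0.054 9.590 6.948
      vertex 1.847 16.660 6.948
    endloop
  endfacet
  facet normal -0.9005 -0.4348 0.0000
    outer loop
      vertex 0.054 9.590 0.000
      vertex 3.225 3.022 0.000
      vertex 3.225 3.022 6.948
    endloop
  endfacet
  facet normal -0.9005 -0.4348 0.0000
    outer loop
      vertex 0.054 9.590 0.000
      vertex 3.225 3.022 6.948
      vertex 0.054 9.590 6.948
    endloop
  endfacet
  facet normal -0.4104 -0.9119 0.0000
    outer loop
      vertex 3.225 3.022 0.000
      vertex 9.875 0.029 0.000
      vertex 9.875 0.029 6.948
    endloop
  endfacet
  facet normal -0.4104 -0.9119 0.0000
    outer loop
      vertex 3.225 3.022 0.000
      vertex 9.875 0.029 6.948
      vertex 3.225 3.022 6.948
    endloop
  endfacet
  facet normal 0.2717 -0.9624 0.0000
    outer loop
      vertex 9.875 0.029 0.000
      vertex 16.894 2.011 0.000
      vertex 16.894 2.011 6.948
    endloop
  endfacet
  facet normal 0.2717 -0.9624 0.0000
    outer loop
      vertex 9.875 0.029 0.000
      vertex 16.894 2.011 6.948
      vertex 9.875 0.029 6.948
    endloop
  endfacet
  facet normal 0.8268 -0.5626 0.0000
    outer loop
      vertex 16.894 2.011 0.000
      vertex 20.997 8.041 0.000
      vertex 20.997 8.041 6.948
    endloop
  endfacet
  facet normal 0.8268 -0.5626 0.0000
    outer loop
      vertex 16.894 2.011 0.000
      vertex 20.997 8.041 6.948
      vertex 16.894 2.011 6.948
    endloop
  endfacet
  facet normal 0.9949 0.1005 0.0000
    outer loop
      vertex 20.997 8.041 0.000
      vertex 20.264 15.297 0.000
      vertex 20.264 15.297 6.948
    endloop
  endfacet
  facet normal 0.9949 0.1005 0.0000
    outer loop
      vertex 20.997 8.041 0.000
      vertex 20.264 15.297 6.948
      vertex 20.997 8.041 6.948
    endloop
  endfacet
endsolid part

The G0 Z moves step by Δz≈1.158 mm. Every layer's G1 loop is the same polygon, so the solid is a straight extrusion of it from z=0 to z≈6.95. Closing with flat bottom and top caps and triangulating gives 32 facets — a regular 9-sided prism (a cylinder approximated with 9 flat sides), circumscribed radius ≈ 10.7 mm, height ≈ 6.95 mm.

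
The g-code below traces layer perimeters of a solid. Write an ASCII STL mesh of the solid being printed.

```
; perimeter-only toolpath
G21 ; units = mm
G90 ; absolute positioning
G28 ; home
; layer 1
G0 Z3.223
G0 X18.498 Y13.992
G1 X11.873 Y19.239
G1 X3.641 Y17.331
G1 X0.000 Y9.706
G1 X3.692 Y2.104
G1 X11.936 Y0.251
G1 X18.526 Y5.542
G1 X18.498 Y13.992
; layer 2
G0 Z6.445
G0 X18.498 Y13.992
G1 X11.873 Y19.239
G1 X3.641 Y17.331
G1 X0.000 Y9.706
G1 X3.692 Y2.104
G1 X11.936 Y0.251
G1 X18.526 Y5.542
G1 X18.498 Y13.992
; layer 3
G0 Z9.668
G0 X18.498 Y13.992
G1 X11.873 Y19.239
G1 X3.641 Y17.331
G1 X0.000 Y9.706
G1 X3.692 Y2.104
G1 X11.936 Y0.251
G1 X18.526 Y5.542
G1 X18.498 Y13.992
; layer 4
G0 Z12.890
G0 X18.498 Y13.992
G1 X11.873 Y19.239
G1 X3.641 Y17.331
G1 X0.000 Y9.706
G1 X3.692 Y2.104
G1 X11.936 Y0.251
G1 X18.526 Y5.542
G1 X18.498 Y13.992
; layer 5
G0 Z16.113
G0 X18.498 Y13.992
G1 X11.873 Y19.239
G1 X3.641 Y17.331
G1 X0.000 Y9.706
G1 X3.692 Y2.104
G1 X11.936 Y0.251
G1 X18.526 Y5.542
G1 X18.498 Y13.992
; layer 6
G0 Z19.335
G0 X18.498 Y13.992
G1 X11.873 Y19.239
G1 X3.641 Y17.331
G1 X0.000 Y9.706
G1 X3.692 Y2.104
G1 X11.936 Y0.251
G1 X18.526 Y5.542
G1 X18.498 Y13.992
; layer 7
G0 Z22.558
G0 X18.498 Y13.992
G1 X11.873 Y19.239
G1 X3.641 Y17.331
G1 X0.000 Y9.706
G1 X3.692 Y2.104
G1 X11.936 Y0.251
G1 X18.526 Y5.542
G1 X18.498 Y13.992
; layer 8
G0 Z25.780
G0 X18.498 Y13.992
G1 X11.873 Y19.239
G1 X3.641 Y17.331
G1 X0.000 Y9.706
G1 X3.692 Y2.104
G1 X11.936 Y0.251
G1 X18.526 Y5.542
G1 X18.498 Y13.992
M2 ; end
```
solid part
  facet normal 0.0000 0.0000 -1.0000
    outer loop
      vertex 3.641 17.331 0.000
      vertex 11.873 19.239 0.000
      vertex 18.498 13.992 0.000
    endloop
  endfacet
  facet normal 0.0000 0.0000 -1.0000
    outer loop
      vertex 0.000 9.706 0.000
      vertex 3.641 17.331 0.000
      vertex 18.498 13.992 0.000
    endloop
  endfacet
  facet normal 0.0000 0.0000 -1.0000
    outer loop
      vertex 3.692 2.104 0.000
      vertex 0.000 9.706 0.000
      vertex 18.498 13.992 0.000
    endloop
  endfacet
  facet normal 0.0000 0.0000 -1.0000
    outer loop
      vertex 11.936 0.251 0.000
      vertex 3.692 2.104 0.000
      vertex 18.498 13.992 0.000
    endloop
  endfacet
  facet normal 0.0000 0.0000 -1.0000
    outer loop
      vertex 18.526 5.542 0.000
      vertex 11.936 0.251 0.000
      vertex 18.498 13.992 0.000
    endloop
  endfacet
  facet normal 0.0000 0.0000 1.0000
    outer loop
      vertex 18.498 13.992 25.780
      vertex 11.873 19.239 25.780
      vertex 3.641 17.331 25.780
    endloop
  endfacet
  facet normal 0.0000 0.0000 1.0000
    outer loop
      vertex 18.498 13.992 25.780
      vertex 3.641 17.331 25.780
      vertex 0.000 9.706 25.780
    endloop
  endfacet
  facet normal 0.0000 0.0000 1.0000
    outer loop
      vertex 18.498 13.992 25.780
      vertex 0.000 9.706 25.780
      vertex 3.692 2.104 25.780
    endloop
  endfacet
  facet normal 0.0000 0.0000 1.0000
    outer loop
      vertex 18.498 13.992 25.780
      vertex 3.692 2.104 25.780
      vertex 11.936 0.251 25.780
    endloop
  endfacet
  facet normal 0.0000 0.0000 1.0000
    outer loop
      vertex 18.498 13.992 25.780
      vertex 11.936 0.251 25.780
      vertex 18.526 5.542 25.780
    endloop
  endfacet
  facet normal 0.6209 0.7839 0.0000
    outer loop
      vertex 18.498 13.992 0.000
      vertex 11.873 19.239 0.000
      vertex 11.873 19.239 25.780
    endloop
  endfacet
  facet normal 0.6209 0.7839 0.0000
    outer loop
      vertex 18.498 13.992 0.000
      vertex 11.873 19.239 25.780
      vertex 18.498 13.992 25.780
    endloop
  endfacet
  facet normal -0.2258 0.9742 0.0000
    outer loop
      vertex 11.873 19.239 0.000
      vertex 3.641 17.331 0.000
      vertex 3.641 17.331 25.780
    endloop
  endfacet
  facet normal -0.2258 0.9742 0.0000
    outer loop
      vertex 11.873 19.239 0.000
      vertex 3.641 17.331 25.780
      vertex 11.873 19.239 25.780
    endloop
  endfacet
  facet normal -0.9024 0.4309 0.0000
    outer loop
      vertex 3.641 17.331 0.000
      vertex 0.000 9.706 0.000
      vertex 0.000 9.706 25.780
    endloop
  endfacet
  facet normal -0.9024 0.4309 0.0000
    outer loop
      vertex 3.641 17.331 0.000
      vertex 0.000 9.706 25.780
      vertex 3.641 17.331 25.780
    endloop
  endfacet
  facet normal -0.8995 -0.4369 0.0000
    outer loop
      vertex 0.000 9.706 0.000
      vertex 3.692 2.104 0.000
      vertex 3.692 2.104 25.780
    endloop
  endfacet
  facet normal -0.8995 -0.4369 0.0000
    outer loop
      vertex 0.000 9.706 0.000
      vertex 3.692 2.104 25.780
      vertex 0.000 9.706 25.780
    endloop
  endfacet
  facet normal -0.2193 -0.9757 0.0000
    outer loop
      vertex 3.692 2.104 0.000
      vertex 11.936 0.251 0.000
      vertex 11.936 0.251 25.780
    endloop
  endfacet
  facet normal -0.2193 -0.9757 0.0000
    outer loop
      vertex 3.692 2.104 0.000
      vertex 11.936 0.251 25.780
      vertex 3.692 2.104 25.780
    endloop
  endfacet
  facet normal 0.6261 -0.7798 0.0000
    outer loop
      vertex 11.936 0.251 0.000
      vertex 18.526 5.542 0.000
      vertex 18.526 5.542 25.780
    endloop
  endfacet
  facet normal 0.6261 -0.7798 0.0000
    outer loop
      vertex 11.936 0.251 0.000
      vertex 18.526 5.542 25.780
      vertex 11.936 0.251 25.780
    endloop
  endfacet
  facet normal 1.0000 0.0033 0.0000
    outer loop
      vertex 18.526 5.542 0.000
      vertex 18.498 13.992 0.000
      vertex 18.498 13.992 25.780
    endloop
  endfacet
  facet normal 1.0000 0.0033 0.0000
    outer loop
      vertex 18.526 5.542 0.000
      vertex 18.498 13.992 25.780
      vertex 18.526 5.542 25.780
    endloop
  endfacet
endsolid part

The G0 Z moves step by Δz≈3.223 mm. Every layer's G1 loop is the same polygon, so the solid is a straight extrusion of it from z=0 to z≈25.8. Closing with flat bottom and top caps and triangulating gives 24 facets — a regular 7-sided prism (a cylinder approximated with 7 flat sides), circumscribed radius ≈ 9.74 mm, height ≈ 25.8 mm.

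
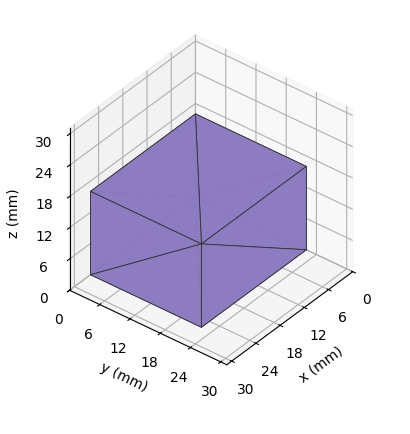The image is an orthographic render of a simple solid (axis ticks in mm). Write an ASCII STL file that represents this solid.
Reading the render: the shape is a rectangular box, roughly 26 × 22 mm footprint and 16 mm tall (dimensions read to the nearest mm from the axis ticks). For the STL, each face is triangulated and given an outward normal.

solid part
  facet normal 0.0000 0.0000 -1.0000
    outer loop
      vertex 26.0 22.0 0.0
      vertex 26.0 0.0 0.0
      vertex 0.0 0.0 0.0
    endloop
  endfacet
  facet normal 0.0000 0.0000 -1.0000
    outer loop
      vertex 0.0 22.0 0.0
      vertex 26.0 22.0 0.0
      vertex 0.0 0.0 0.0
    endloop
  endfacet
  facet normal 0.0000 0.0000 1.0000
    outer loop
      vertex 0.0 0.0 16.0
      vertex 26.0 0.0 16.0
      vertex 26.0 22.0 16.0
    endloop
  endfacet
  facet normal 0.0000 0.0000 1.0000
    outer loop
      vertex 0.0 0.0 16.0
      vertex 26.0 22.0 16.0
      vertex 0.0 22.0 16.0
    endloop
  endfacet
  facet normal 0.0000 -1.0000 0.0000
    outer loop
      vertex 0.0 0.0 0.0
      vertex 26.0 0.0 0.0
      vertex 26.0 0.0 16.0
    endloop
  endfacet
  facet normal 0.0000 -1.0000 0.0000
    outer loop
      vertex 0.0 0.0 0.0
      vertex 26.0 0.0 16.0
      vertex 0.0 0.0 16.0
    endloop
  endfacet
  facet normal 0.0000 1.0000 0.0000
    outer loop
      vertex 26.0 22.0 16.0
      vertex 26.0 22.0 0.0
      vertex 0.0 22.0 0.0
    endloop
  endfacet
  facet normal 0.0000 1.0000 0.0000
    outer loop
      vertex 0.0 22.0 16.0
      vertex 26.0 22.0 16.0
      vertex 0.0 22.0 0.0
    endloop
  endfacet
  facet normal -1.0000 0.0000 0.0000
    outer loop
      vertex 0.0 22.0 16.0
      vertex 0.0 22.0 0.0
      vertex 0.0 0.0 0.0
    endloop
  endfacet
  facet normal -1.0000 0.0000 0.0000
    outer loop
      vertex 0.0 0.0 16.0
      vertex 0.0 22.0 16.0
      vertex 0.0 0.0 0.0
    endloop
  endfacet
  facet normal 1.0000 0.0000 0.0000
    outer loop
      vertex 26.0 0.0 0.0
      vertex 26.0 22.0 0.0
      vertex 26.0 22.0 16.0
    endloop
  endfacet
  facet normal 1.0000 0.0000 0.0000
    outer loop
      vertex 26.0 0.0 0.0
      vertex 26.0 22.0 16.0
      vertex 26.0 0.0 16.0
    endloop
  endfacet
endsolid part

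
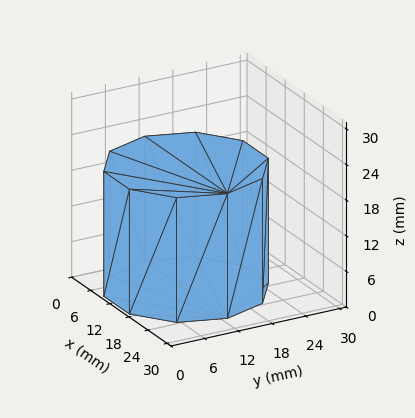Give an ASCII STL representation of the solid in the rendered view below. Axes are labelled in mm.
Reading the render: the shape is a regular 10-sided prism (a cylinder approximated with 10 flat sides), circumscribed radius ≈ 13 mm, height ≈ 21 mm (dimensions read to the nearest mm from the axis ticks). For the STL, each face is triangulated and given an outward normal.

solid part
  facet normal 0.0000 0.0000 -1.0000
    outer loop
      vertex 17.017 25.364 0.000
      vertex 23.517 20.641 0.000
      vertex 26.000 13.000 0.000
    endloop
  endfacet
  facet normal 0.0000 0.0000 -1.0000
    outer loop
      vertex 8.983 25.364 0.000
      vertex 17.017 25.364 0.000
      vertex 26.000 13.000 0.000
    endloop
  endfacet
  facet normal 0.0000 0.0000 -1.0000
    outer loop
      vertex 2.483 20.641 0.000
      vertex 8.983 25.364 0.000
      vertex 26.000 13.000 0.000
    endloop
  endfacet
  facet normal 0.0000 0.0000 -1.0000
    outer loop
      vertex 0.000 13.000 0.000
      vertex 2.483 20.641 0.000
      vertex 26.000 13.000 0.000
    endloop
  endfacet
  facet normal 0.0000 0.0000 -1.0000
    outer loop
      vertex 2.483 5.359 0.000
      vertex 0.000 13.000 0.000
      vertex 26.000 13.000 0.000
    endloop
  endfacet
  facet normal 0.0000 0.0000 -1.0000
    outer loop
      vertex 8.983 0.636 0.000
      vertex 2.483 5.359 0.000
      vertex 26.000 13.000 0.000
    endloop
  endfacet
  facet normal 0.0000 0.0000 -1.0000
    outer loop
      vertex 17.017 0.636 0.000
      vertex 8.983 0.636 0.000
      vertex 26.000 13.000 0.000
    endloop
  endfacet
  facet normal 0.0000 0.0000 -1.0000
    outer loop
      vertex 23.517 5.359 0.000
      vertex 17.017 0.636 0.000
      vertex 26.000 13.000 0.000
    endloop
  endfacet
  facet normal 0.0000 0.0000 1.0000
    outer loop
      vertex 26.000 13.000 21.000
      vertex 23.517 20.641 21.000
      vertex 17.017 25.364 21.000
    endloop
  endfacet
  facet normal 0.0000 0.0000 1.0000
    outer loop
      vertex 26.000 13.000 21.000
      vertex 17.017 25.364 21.000
      vertex 8.983 25.364 21.000
    endloop
  endfacet
  facet normal 0.0000 0.0000 1.0000
    outer loop
      vertex 26.000 13.000 21.000
      vertex 8.983 25.364 21.000
      vertex 2.483 20.641 21.000
    endloop
  endfacet
  facet normal 0.0000 0.0000 1.0000
    outer loop
      vertex 26.000 13.000 21.000
      vertex 2.483 20.641 21.000
      vertex 0.000 13.000 21.000
    endloop
  endfacet
  facet normal 0.0000 0.0000 1.0000
    outer loop
      vertex 26.000 13.000 21.000
      vertex 0.000 13.000 21.000
      vertex 2.483 5.359 21.000
    endloop
  endfacet
  facet normal 0.0000 0.0000 1.0000
    outer loop
      vertex 26.000 13.000 21.000
      vertex 2.483 5.359 21.000
      vertex 8.983 0.636 21.000
    endloop
  endfacet
  facet normal 0.0000 0.0000 1.0000
    outer loop
      vertex 26.000 13.000 21.000
      vertex 8.983 0.636 21.000
      vertex 17.017 0.636 21.000
    endloop
  endfacet
  facet normal 0.0000 0.0000 1.0000
    outer loop
      vertex 26.000 13.000 21.000
      vertex 17.017 0.636 21.000
      vertex 23.517 5.359 21.000
    endloop
  endfacet
  facet normal 0.9510 0.3090 0.0000
    outer loop
      vertex 26.000 13.000 0.000
      vertex 23.517 20.641 0.000
      vertex 23.517 20.641 21.000
    endloop
  endfacet
  facet normal 0.9510 0.3090 0.0000
    outer loop
      vertex 26.000 13.000 0.000
      vertex 23.517 20.641 21.000
      vertex 26.000 13.000 21.000
    endloop
  endfacet
  facet normal 0.5878 0.8090 0.0000
    outer loop
      vertex 23.517 20.641 0.000
      vertex 17.017 25.364 0.000
      vertex 17.017 25.364 21.000
    endloop
  endfacet
  facet normal 0.5878 0.8090 0.0000
    outer loop
      vertex 23.517 20.641 0.000
      vertex 17.017 25.364 21.000
      vertex 23.517 20.641 21.000
    endloop
  endfacet
  facet normal 0.0000 1.0000 0.0000
    outer loop
      vertex 17.017 25.364 0.000
      vertex 8.983 25.364 0.000
      vertex 8.983 25.364 21.000
    endloop
  endfacet
  facet normal 0.0000 1.0000 0.0000
    outer loop
      vertex 17.017 25.364 0.000
      vertex 8.983 25.364 21.000
      vertex 17.017 25.364 21.000
    endloop
  endfacet
  facet normal -0.5878 0.8090 0.0000
    outer loop
      vertex 8.983 25.364 0.000
      vertex 2.483 20.641 0.000
      vertex 2.483 20.641 21.000
    endloop
  endfacet
  facet normal -0.5878 0.8090 0.0000
    outer loop
      vertex 8.983 25.364 0.000
      vertex 2.483 20.641 21.000
      vertex 8.983 25.364 21.000
    endloop
  endfacet
  facet normal -0.9510 0.3090 0.0000
    outer loop
      vertex 2.483 20.641 0.000
      vertex 0.000 13.000 0.000
      vertex 0.000 13.000 21.000
    endloop
  endfacet
  facet normal -0.9510 0.3090 0.0000
    outer loop
      vertex 2.483 20.641 0.000
      vertex 0.000 13.000 21.000
      vertex 2.483 20.641 21.000
    endloop
  endfacet
  facet normal -0.9510 -0.3090 0.0000
    outer loop
      vertex 0.000 13.000 0.000
      vertex 2.483 5.359 0.000
      vertex 2.483 5.359 21.000
    endloop
  endfacet
  facet normal -0.9510 -0.3090 0.0000
    outer loop
      vertex 0.000 13.000 0.000
      vertex 2.483 5.359 21.000
      vertex 0.000 13.000 21.000
    endloop
  endfacet
  facet normal -0.5878 -0.8090 0.0000
    outer loop
      vertex 2.483 5.359 0.000
      vertex 8.983 0.636 0.000
      vertex 8.983 0.636 21.000
    endloop
  endfacet
  facet normal -0.5878 -0.8090 0.0000
    outer loop
      vertex 2.483 5.359 0.000
      vertex 8.983 0.636 21.000
      vertex 2.483 5.359 21.000
    endloop
  endfacet
  facet normal 0.0000 -1.0000 0.0000
    outer loop
      vertex 8.983 0.636 0.000
      vertex 17.017 0.636 0.000
      vertex 17.017 0.636 21.000
    endloop
  endfacet
  facet normal 0.0000 -1.0000 0.0000
    outer loop
      vertex 8.983 0.636 0.000
      vertex 17.017 0.636 21.000
      vertex 8.983 0.636 21.000
    endloop
  endfacet
  facet normal 0.5878 -0.8090 0.0000
    outer loop
      vertex 17.017 0.636 0.000
      vertex 23.517 5.359 0.000
      vertex 23.517 5.359 21.000
    endloop
  endfacet
  facet normal 0.5878 -0.8090 0.0000
    outer loop
      vertex 17.017 0.636 0.000
      vertex 23.517 5.359 21.000
      vertex 17.017 0.636 21.000
    endloop
  endfacet
  facet normal 0.9510 -0.3090 0.0000
    outer loop
      vertex 23.517 5.359 0.000
      vertex 26.000 13.000 0.000
      vertex 26.000 13.000 21.000
    endloop
  endfacet
  facet normal 0.9510 -0.3090 0.0000
    outer loop
      vertex 23.517 5.359 0.000
      vertex 26.000 13.000 21.000
      vertex 23.517 5.359 21.000
    endloop
  endfacet
endsolid part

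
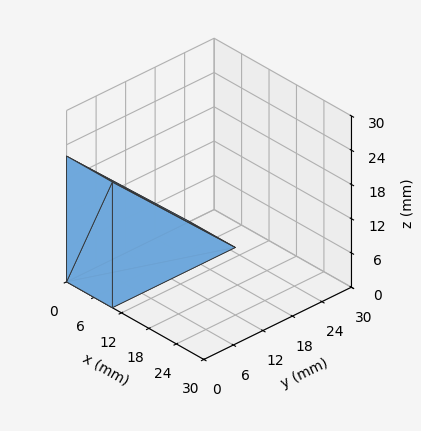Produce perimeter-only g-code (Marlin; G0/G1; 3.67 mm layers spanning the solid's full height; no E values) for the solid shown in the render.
Reading the render: the shape is a wedge (ramp): 10 × 25 mm base, rising to 22 mm along the y=0 edge and sloping linearly to z=0 at y=25 (dimensions read to the nearest mm from the axis ticks). For the g-code, the solid's height is divided into equal slices at the stated Δz and each level perimeter traced with G1 moves after a G0 lift.

; perimeter-only toolpath
G21 ; units = mm
G90 ; absolute positioning
G28 ; home
; layer 1
G0 Z3.67
G0 X0.00 Y0.00
G1 X10.00 Y0.00
G1 X10.00 Y20.83
G1 X0.00 Y20.83
G1 X0.00 Y0.00
; layer 2
G0 Z7.33
G0 X0.00 Y0.00
G1 X10.00 Y0.00
G1 X10.00 Y16.67
G1 X0.00 Y16.67
G1 X0.00 Y0.00
; layer 3
G0 Z11.00
G0 X0.00 Y0.00
G1 X10.00 Y0.00
G1 X10.00 Y12.50
G1 X0.00 Y12.50
G1 X0.00 Y0.00
; layer 4
G0 Z14.67
G0 X0.00 Y0.00
G1 X10.00 Y0.00
G1 X10.00 Y8.33
G1 X0.00 Y8.33
G1 X0.00 Y0.00
; layer 5
G0 Z18.33
G0 X0.00 Y0.00
G1 X10.00 Y0.00
G1 X10.00 Y4.17
G1 X0.00 Y4.17
G1 X0.00 Y0.00
M2 ; end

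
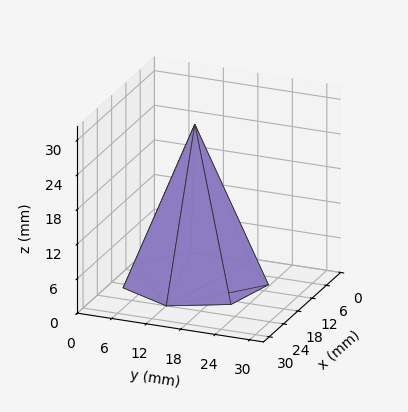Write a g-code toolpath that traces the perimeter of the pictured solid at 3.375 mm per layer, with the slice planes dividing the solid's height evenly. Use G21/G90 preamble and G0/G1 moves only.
Reading the render: the shape is a regular 7-sided pyramid, base circumscribed radius ≈ 12 mm, apex at z ≈ 27 mm (dimensions read to the nearest mm from the axis ticks). For the g-code, the solid's height is divided into equal slices at the stated Δz and each level perimeter traced with G1 moves after a G0 lift.

; perimeter-only toolpath
G21 ; units = mm
G90 ; absolute positioning
G28 ; home
; layer 1
G0 Z3.375
G0 X22.500 Y12.000
G1 X18.547 Y20.209
G1 X9.664 Y22.237
G1 X2.539 Y16.556
G1 X2.539 Y7.444
G1 X9.664 Y1.763
G1 X18.547 Y3.791
G1 X22.500 Y12.000
; layer 2
G0 Z6.750
G0 X21.000 Y12.000
G1 X17.611 Y19.037
G1 X9.998 Y20.774
G1 X3.891 Y15.905
G1 X3.891 Y8.095
G1 X9.998 Y3.226
G1 X17.611 Y4.963
G1 X21.000 Y12.000
; layer 3
G0 Z10.125
G0 X19.500 Y12.000
G1 X16.676 Y17.864
G1 X10.331 Y19.312
G1 X5.242 Y15.254
G1 X5.242 Y8.746
G1 X10.331 Y4.688
G1 X16.676 Y6.136
G1 X19.500 Y12.000
; layer 4
G0 Z13.500
G0 X18.000 Y12.000
G1 X15.741 Y16.691
G1 X10.665 Y17.849
G1 X6.594 Y14.604
G1 X6.594 Y9.396
G1 X10.665 Y6.151
G1 X15.741 Y7.309
G1 X18.000 Y12.000
; layer 5
G0 Z16.875
G0 X16.500 Y12.000
G1 X14.806 Y15.518
G1 X10.999 Y16.387
G1 X7.946 Y13.953
G1 X7.946 Y10.047
G1 X10.999 Y7.613
G1 X14.806 Y8.482
G1 X16.500 Y12.000
; layer 6
G0 Z20.250
G0 X15.000 Y12.000
G1 X13.870 Y14.346
G1 X11.332 Y14.925
G1 X9.297 Y13.302
G1 X9.297 Y10.698
G1 X11.332 Y9.075
G1 X13.870 Y9.655
G1 X15.000 Y12.000
; layer 7
G0 Z23.625
G0 X13.500 Y12.000
G1 X12.935 Y13.173
G1 X11.666 Y13.462
G1 X10.649 Y12.651
G1 X10.649 Y11.349
G1 X11.666 Y10.538
G1 X12.935 Y10.827
G1 X13.500 Y12.000
M2 ; end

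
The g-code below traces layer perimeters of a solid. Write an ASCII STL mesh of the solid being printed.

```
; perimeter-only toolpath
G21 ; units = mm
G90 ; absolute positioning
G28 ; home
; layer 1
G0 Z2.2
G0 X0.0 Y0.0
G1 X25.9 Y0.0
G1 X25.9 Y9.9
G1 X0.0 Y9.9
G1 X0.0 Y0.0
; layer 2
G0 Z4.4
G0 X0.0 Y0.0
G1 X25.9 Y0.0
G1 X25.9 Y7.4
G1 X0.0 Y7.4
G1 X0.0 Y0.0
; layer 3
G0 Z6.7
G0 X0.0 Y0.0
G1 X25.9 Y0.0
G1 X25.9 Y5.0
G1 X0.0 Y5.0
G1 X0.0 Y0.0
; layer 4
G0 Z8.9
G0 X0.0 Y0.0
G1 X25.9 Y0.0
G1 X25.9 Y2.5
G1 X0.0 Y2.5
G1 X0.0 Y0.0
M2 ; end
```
solid part
  facet normal 0.0000 0.0000 -1.0000
    outer loop
      vertex 25.9 12.4 0.0
      vertex 25.9 0.0 0.0
      vertex 0.0 0.0 0.0
    endloop
  endfacet
  facet normal 0.0000 0.0000 -1.0000
    outer loop
      vertex 0.0 12.4 0.0
      vertex 25.9 12.4 0.0
      vertex 0.0 0.0 0.0
    endloop
  endfacet
  facet normal 0.0000 -1.0000 0.0000
    outer loop
      vertex 0.0 0.0 0.0
      vertex 25.9 0.0 0.0
      vertex 25.9 0.0 11.1
    endloop
  endfacet
  facet normal 0.0000 -1.0000 0.0000
    outer loop
      vertex 0.0 0.0 0.0
      vertex 25.9 0.0 11.1
      vertex 0.0 0.0 11.1
    endloop
  endfacet
  facet normal 0.0000 0.6670 0.7451
    outer loop
      vertex 0.0 0.0 11.1
      vertex 25.9 0.0 11.1
      vertex 25.9 12.4 0.0
    endloop
  endfacet
  facet normal 0.0000 0.6670 0.7451
    outer loop
      vertex 0.0 0.0 11.1
      vertex 25.9 12.4 0.0
      vertex 0.0 12.4 0.0
    endloop
  endfacet
  facet normal -1.0000 0.0000 0.0000
    outer loop
      vertex 0.0 0.0 11.1
      vertex 0.0 12.4 0.0
      vertex 0.0 0.0 0.0
    endloop
  endfacet
  facet normal 1.0000 0.0000 0.0000
    outer loop
      vertex 25.9 0.0 0.0
      vertex 25.9 12.4 0.0
      vertex 25.9 0.0 11.1
    endloop
  endfacet
endsolid part

The G0 Z moves step by Δz≈2.2 mm. The G1 loops shrink linearly with z, so the solid tapers from its base footprint up to z≈11.1. Closing with a flat bottom cap and the tapered top and triangulating gives 8 facets — a wedge (ramp): 25.9 × 12.4 mm base, rising to 11.1 mm along the y=0 edge and sloping linearly to z=0 at y=12.4.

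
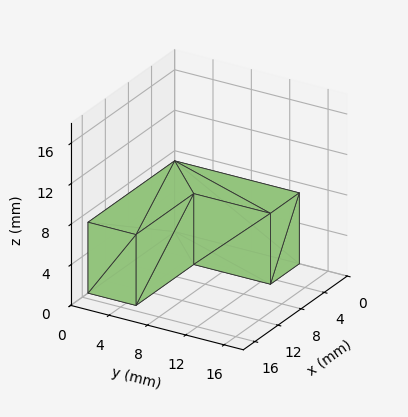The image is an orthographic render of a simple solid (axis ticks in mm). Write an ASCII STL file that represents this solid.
Reading the render: the shape is an L-shaped prism: outer 15 × 13 mm, arm thicknesses ≈ 5 mm (horizontal) and 5 mm (vertical), extruded 7 mm in z (dimensions read to the nearest mm from the axis ticks). For the STL, each face is triangulated and given an outward normal.

solid part
  facet normal 0.0000 0.0000 -1.0000
    outer loop
      vertex 15.0 5.0 0.0
      vertex 15.0 0.0 0.0
      vertex 0.0 0.0 0.0
    endloop
  endfacet
  facet normal 0.0000 0.0000 -1.0000
    outer loop
      vertex 5.0 5.0 0.0
      vertex 15.0 5.0 0.0
      vertex 0.0 0.0 0.0
    endloop
  endfacet
  facet normal 0.0000 0.0000 -1.0000
    outer loop
      vertex 5.0 13.0 0.0
      vertex 5.0 5.0 0.0
      vertex 0.0 0.0 0.0
    endloop
  endfacet
  facet normal 0.0000 0.0000 -1.0000
    outer loop
      vertex 0.0 13.0 0.0
      vertex 5.0 13.0 0.0
      vertex 0.0 0.0 0.0
    endloop
  endfacet
  facet normal 0.0000 0.0000 1.0000
    outer loop
      vertex 0.0 0.0 7.0
      vertex 15.0 0.0 7.0
      vertex 15.0 5.0 7.0
    endloop
  endfacet
  facet normal 0.0000 0.0000 1.0000
    outer loop
      vertex 0.0 0.0 7.0
      vertex 15.0 5.0 7.0
      vertex 5.0 5.0 7.0
    endloop
  endfacet
  facet normal 0.0000 0.0000 1.0000
    outer loop
      vertex 0.0 0.0 7.0
      vertex 5.0 5.0 7.0
      vertex 5.0 13.0 7.0
    endloop
  endfacet
  facet normal 0.0000 0.0000 1.0000
    outer loop
      vertex 0.0 0.0 7.0
      vertex 5.0 13.0 7.0
      vertex 0.0 13.0 7.0
    endloop
  endfacet
  facet normal 0.0000 -1.0000 0.0000
    outer loop
      vertex 0.0 0.0 0.0
      vertex 15.0 0.0 0.0
      vertex 15.0 0.0 7.0
    endloop
  endfacet
  facet normal 0.0000 -1.0000 0.0000
    outer loop
      vertex 0.0 0.0 0.0
      vertex 15.0 0.0 7.0
      vertex 0.0 0.0 7.0
    endloop
  endfacet
  facet normal 1.0000 0.0000 0.0000
    outer loop
      vertex 15.0 0.0 0.0
      vertex 15.0 5.0 0.0
      vertex 15.0 5.0 7.0
    endloop
  endfacet
  facet normal 1.0000 0.0000 0.0000
    outer loop
      vertex 15.0 0.0 0.0
      vertex 15.0 5.0 7.0
      vertex 15.0 0.0 7.0
    endloop
  endfacet
  facet normal 0.0000 1.0000 0.0000
    outer loop
      vertex 15.0 5.0 0.0
      vertex 5.0 5.0 0.0
      vertex 5.0 5.0 7.0
    endloop
  endfacet
  facet normal 0.0000 1.0000 0.0000
    outer loop
      vertex 15.0 5.0 0.0
      vertex 5.0 5.0 7.0
      vertex 15.0 5.0 7.0
    endloop
  endfacet
  facet normal 1.0000 0.0000 0.0000
    outer loop
      vertex 5.0 5.0 0.0
      vertex 5.0 13.0 0.0
      vertex 5.0 13.0 7.0
    endloop
  endfacet
  facet normal 1.0000 0.0000 0.0000
    outer loop
      vertex 5.0 5.0 0.0
      vertex 5.0 13.0 7.0
      vertex 5.0 5.0 7.0
    endloop
  endfacet
  facet normal 0.0000 1.0000 0.0000
    outer loop
      vertex 5.0 13.0 0.0
      vertex 0.0 13.0 0.0
      vertex 0.0 13.0 7.0
    endloop
  endfacet
  facet normal 0.0000 1.0000 0.0000
    outer loop
      vertex 5.0 13.0 0.0
      vertex 0.0 13.0 7.0
      vertex 5.0 13.0 7.0
    endloop
  endfacet
  facet normal -1.0000 0.0000 0.0000
    outer loop
      vertex 0.0 13.0 0.0
      vertex 0.0 0.0 0.0
      vertex 0.0 0.0 7.0
    endloop
  endfacet
  facet normal -1.0000 0.0000 0.0000
    outer loop
      vertex 0.0 13.0 0.0
      vertex 0.0 0.0 7.0
      vertex 0.0 13.0 7.0
    endloop
  endfacet
endsolid part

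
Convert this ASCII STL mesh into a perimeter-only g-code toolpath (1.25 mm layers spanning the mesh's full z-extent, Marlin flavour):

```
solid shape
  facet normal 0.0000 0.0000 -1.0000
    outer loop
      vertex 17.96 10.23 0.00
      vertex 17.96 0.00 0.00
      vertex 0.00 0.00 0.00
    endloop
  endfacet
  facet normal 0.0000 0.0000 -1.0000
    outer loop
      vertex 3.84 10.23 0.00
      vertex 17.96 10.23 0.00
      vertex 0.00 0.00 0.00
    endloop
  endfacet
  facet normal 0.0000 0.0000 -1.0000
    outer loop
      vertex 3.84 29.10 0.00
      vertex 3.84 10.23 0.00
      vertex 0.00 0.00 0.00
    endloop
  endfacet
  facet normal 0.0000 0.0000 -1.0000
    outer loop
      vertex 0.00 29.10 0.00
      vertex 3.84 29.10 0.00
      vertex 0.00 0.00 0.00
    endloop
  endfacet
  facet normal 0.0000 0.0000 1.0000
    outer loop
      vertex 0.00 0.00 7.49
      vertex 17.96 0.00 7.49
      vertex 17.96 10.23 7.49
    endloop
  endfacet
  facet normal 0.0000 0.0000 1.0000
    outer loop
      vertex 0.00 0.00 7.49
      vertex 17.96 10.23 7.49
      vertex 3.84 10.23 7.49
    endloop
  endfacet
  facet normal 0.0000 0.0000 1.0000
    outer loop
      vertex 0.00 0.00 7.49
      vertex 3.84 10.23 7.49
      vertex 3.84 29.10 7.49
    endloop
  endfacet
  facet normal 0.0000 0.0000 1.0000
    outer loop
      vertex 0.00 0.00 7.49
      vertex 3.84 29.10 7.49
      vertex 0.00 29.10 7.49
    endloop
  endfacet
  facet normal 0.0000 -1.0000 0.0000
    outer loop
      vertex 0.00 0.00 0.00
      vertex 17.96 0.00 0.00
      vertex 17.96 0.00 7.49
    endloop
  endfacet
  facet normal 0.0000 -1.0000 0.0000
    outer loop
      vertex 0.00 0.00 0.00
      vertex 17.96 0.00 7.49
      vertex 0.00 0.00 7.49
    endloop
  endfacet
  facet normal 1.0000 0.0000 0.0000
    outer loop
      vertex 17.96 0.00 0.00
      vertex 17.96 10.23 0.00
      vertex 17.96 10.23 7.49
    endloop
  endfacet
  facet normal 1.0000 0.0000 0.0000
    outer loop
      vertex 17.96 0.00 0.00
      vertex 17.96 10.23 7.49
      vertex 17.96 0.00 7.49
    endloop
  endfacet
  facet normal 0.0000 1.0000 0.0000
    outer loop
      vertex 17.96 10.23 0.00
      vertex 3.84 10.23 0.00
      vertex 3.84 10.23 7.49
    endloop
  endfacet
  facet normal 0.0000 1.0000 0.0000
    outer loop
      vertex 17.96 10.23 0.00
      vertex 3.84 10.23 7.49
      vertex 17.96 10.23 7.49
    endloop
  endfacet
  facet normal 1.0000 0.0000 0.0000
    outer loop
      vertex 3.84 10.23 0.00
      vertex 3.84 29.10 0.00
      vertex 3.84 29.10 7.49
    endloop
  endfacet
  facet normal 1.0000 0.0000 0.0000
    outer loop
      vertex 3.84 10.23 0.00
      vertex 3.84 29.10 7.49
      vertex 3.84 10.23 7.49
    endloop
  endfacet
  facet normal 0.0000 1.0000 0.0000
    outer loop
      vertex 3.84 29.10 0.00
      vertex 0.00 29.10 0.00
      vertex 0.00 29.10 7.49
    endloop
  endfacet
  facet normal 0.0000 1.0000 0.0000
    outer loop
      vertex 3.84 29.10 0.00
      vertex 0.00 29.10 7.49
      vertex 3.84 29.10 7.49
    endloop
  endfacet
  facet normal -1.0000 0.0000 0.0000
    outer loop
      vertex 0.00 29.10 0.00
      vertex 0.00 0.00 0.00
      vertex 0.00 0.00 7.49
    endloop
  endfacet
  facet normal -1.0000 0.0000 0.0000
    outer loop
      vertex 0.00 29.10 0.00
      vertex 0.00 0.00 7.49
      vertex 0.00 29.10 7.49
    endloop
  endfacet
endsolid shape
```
; perimeter-only toolpath
G21 ; units = mm
G90 ; absolute positioning
G28 ; home
; layer 1
G0 Z1.25
G0 X0.00 Y0.00
G1 X17.96 Y0.00
G1 X17.96 Y10.23
G1 X3.84 Y10.23
G1 X3.84 Y29.10
G1 X0.00 Y29.10
G1 X0.00 Y0.00
; layer 2
G0 Z2.50
G0 X0.00 Y0.00
G1 X17.96 Y0.00
G1 X17.96 Y10.23
G1 X3.84 Y10.23
G1 X3.84 Y29.10
G1 X0.00 Y29.10
G1 X0.00 Y0.00
; layer 3
G0 Z3.75
G0 X0.00 Y0.00
G1 X17.96 Y0.00
G1 X17.96 Y10.23
G1 X3.84 Y10.23
G1 X3.84 Y29.10
G1 X0.00 Y29.10
G1 X0.00 Y0.00
; layer 4
G0 Z4.99
G0 X0.00 Y0.00
G1 X17.96 Y0.00
G1 X17.96 Y10.23
G1 X3.84 Y10.23
G1 X3.84 Y29.10
G1 X0.00 Y29.10
G1 X0.00 Y0.00
; layer 5
G0 Z6.24
G0 X0.00 Y0.00
G1 X17.96 Y0.00
G1 X17.96 Y10.23
G1 X3.84 Y10.23
G1 X3.84 Y29.10
G1 X0.00 Y29.10
G1 X0.00 Y0.00
; layer 6
G0 Z7.49
G0 X0.00 Y0.00
G1 X17.96 Y0.00
G1 X17.96 Y10.23
G1 X3.84 Y10.23
G1 X3.84 Y29.10
G1 X0.00 Y29.10
G1 X0.00 Y0.00
M2 ; end

The solid is an L-shaped prism: outer 18 × 29.1 mm, arm thicknesses ≈ 10.2 mm (horizontal) and 3.84 mm (vertical), extruded 7.49 mm in z. Slicing at Δz = 1.25 mm — 6 equal slices spanning the solid's height, so layer i sits at z = i·h/6 — gives 6 non-empty perimeters. Each is a 6-segment closed polygon; G0 lifts to the layer z and rapids to the start vertex, then G1 traces the edges.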